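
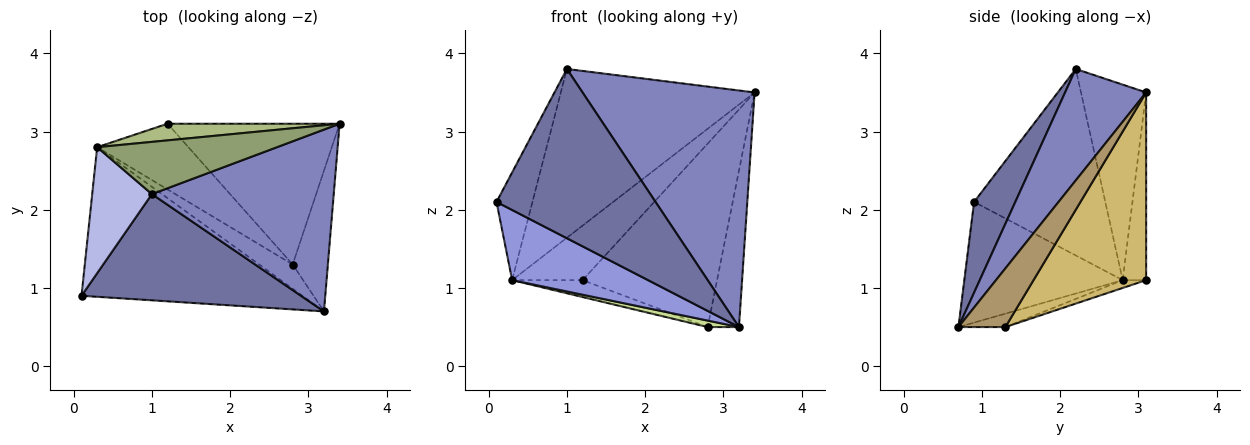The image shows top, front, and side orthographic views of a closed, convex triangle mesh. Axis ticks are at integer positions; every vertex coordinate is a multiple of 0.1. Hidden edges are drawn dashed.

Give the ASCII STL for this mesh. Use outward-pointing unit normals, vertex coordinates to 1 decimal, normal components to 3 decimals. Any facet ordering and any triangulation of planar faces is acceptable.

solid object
 facet normal 0.215 -0.827 0.519
  outer loop
   vertex 1.0 2.2 3.8
   vertex 0.1 0.9 2.1
   vertex 3.2 0.7 0.5
  endloop
 endfacet
 facet normal 0.350 -0.743 0.571
  outer loop
   vertex 1.0 2.2 3.8
   vertex 3.2 0.7 0.5
   vertex 3.4 3.1 3.5
  endloop
 endfacet
 facet normal -0.443 -0.380 -0.812
  outer loop
   vertex 0.3 2.8 1.1
   vertex 3.2 0.7 0.5
   vertex 0.1 0.9 2.1
  endloop
 endfacet
 facet normal -0.922 0.252 0.295
  outer loop
   vertex 0.3 2.8 1.1
   vertex 0.1 0.9 2.1
   vertex 1.0 2.2 3.8
  endloop
 endfacet
 facet normal -0.306 0.910 0.281
  outer loop
   vertex 0.3 2.8 1.1
   vertex 1.0 2.2 3.8
   vertex 3.4 3.1 3.5
  endloop
 endfacet
 facet normal -0.304 0.911 0.278
  outer loop
   vertex 1.2 3.1 1.1
   vertex 0.3 2.8 1.1
   vertex 3.4 3.1 3.5
  endloop
 endfacet
 facet normal -0.361 -0.240 -0.901
  outer loop
   vertex 2.8 1.3 0.5
   vertex 3.2 0.7 0.5
   vertex 0.3 2.8 1.1
  endloop
 endfacet
 facet normal -0.083 0.248 -0.965
  outer loop
   vertex 2.8 1.3 0.5
   vertex 0.3 2.8 1.1
   vertex 1.2 3.1 1.1
  endloop
 endfacet
 facet normal 0.744 0.496 -0.447
  outer loop
   vertex 2.8 1.3 0.5
   vertex 3.4 3.1 3.5
   vertex 3.2 0.7 0.5
  endloop
 endfacet
 facet normal 0.553 0.661 -0.507
  outer loop
   vertex 2.8 1.3 0.5
   vertex 1.2 3.1 1.1
   vertex 3.4 3.1 3.5
  endloop
 endfacet
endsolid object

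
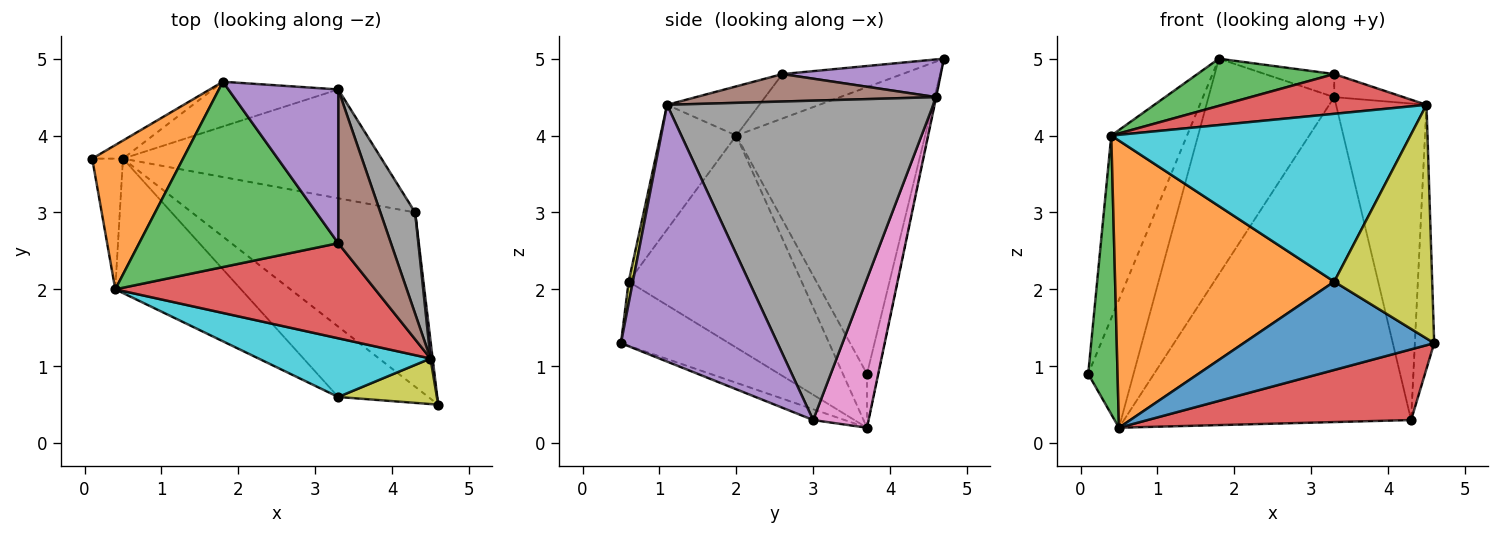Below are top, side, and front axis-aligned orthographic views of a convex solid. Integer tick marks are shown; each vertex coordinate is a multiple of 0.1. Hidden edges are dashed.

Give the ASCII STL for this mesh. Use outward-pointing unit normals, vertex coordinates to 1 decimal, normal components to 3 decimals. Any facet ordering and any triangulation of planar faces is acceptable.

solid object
 facet normal -0.238 0.962 -0.136
  outer loop
   vertex 0.5 3.7 0.2
   vertex 0.1 3.7 0.9
   vertex 1.8 4.7 5.0
  endloop
 endfacet
 facet normal -0.890 0.357 0.282
  outer loop
   vertex 0.4 2.0 4.0
   vertex 1.8 4.7 5.0
   vertex 0.1 3.7 0.9
  endloop
 endfacet
 facet normal -0.596 -0.727 -0.341
  outer loop
   vertex 0.4 2.0 4.0
   vertex 0.1 3.7 0.9
   vertex 0.5 3.7 0.2
  endloop
 endfacet
 facet normal -0.045 -0.376 -0.926
  outer loop
   vertex 4.3 3.0 0.3
   vertex 4.6 0.5 1.3
   vertex 0.5 3.7 0.2
  endloop
 endfacet
 facet normal 0.992 0.122 0.008
  outer loop
   vertex 4.5 1.1 4.4
   vertex 4.6 0.5 1.3
   vertex 4.3 3.0 0.3
  endloop
 endfacet
 facet normal -0.002 0.979 -0.203
  outer loop
   vertex 3.3 4.6 4.5
   vertex 0.5 3.7 0.2
   vertex 1.8 4.7 5.0
  endloop
 endfacet
 facet normal 0.180 0.933 -0.312
  outer loop
   vertex 3.3 4.6 4.5
   vertex 4.3 3.0 0.3
   vertex 0.5 3.7 0.2
  endloop
 endfacet
 facet normal 0.942 0.320 0.102
  outer loop
   vertex 3.3 4.6 4.5
   vertex 4.5 1.1 4.4
   vertex 4.3 3.0 0.3
  endloop
 endfacet
 facet normal 0.042 -0.981 0.191
  outer loop
   vertex 3.3 0.6 2.1
   vertex 4.6 0.5 1.3
   vertex 4.5 1.1 4.4
  endloop
 endfacet
 facet normal -0.233 -0.918 0.321
  outer loop
   vertex 3.3 0.6 2.1
   vertex 4.5 1.1 4.4
   vertex 0.4 2.0 4.0
  endloop
 endfacet
 facet normal -0.405 -0.715 -0.569
  outer loop
   vertex 3.3 0.6 2.1
   vertex 0.5 3.7 0.2
   vertex 4.6 0.5 1.3
  endloop
 endfacet
 facet normal -0.582 -0.737 -0.345
  outer loop
   vertex 3.3 0.6 2.1
   vertex 0.4 2.0 4.0
   vertex 0.5 3.7 0.2
  endloop
 endfacet
 facet normal -0.211 -0.241 0.947
  outer loop
   vertex 3.3 2.6 4.8
   vertex 1.8 4.7 5.0
   vertex 0.4 2.0 4.0
  endloop
 endfacet
 facet normal -0.172 -0.380 0.909
  outer loop
   vertex 3.3 2.6 4.8
   vertex 0.4 2.0 4.0
   vertex 4.5 1.1 4.4
  endloop
 endfacet
 facet normal 0.322 0.140 0.936
  outer loop
   vertex 3.3 2.6 4.8
   vertex 3.3 4.6 4.5
   vertex 1.8 4.7 5.0
  endloop
 endfacet
 facet normal 0.458 0.132 0.879
  outer loop
   vertex 3.3 2.6 4.8
   vertex 4.5 1.1 4.4
   vertex 3.3 4.6 4.5
  endloop
 endfacet
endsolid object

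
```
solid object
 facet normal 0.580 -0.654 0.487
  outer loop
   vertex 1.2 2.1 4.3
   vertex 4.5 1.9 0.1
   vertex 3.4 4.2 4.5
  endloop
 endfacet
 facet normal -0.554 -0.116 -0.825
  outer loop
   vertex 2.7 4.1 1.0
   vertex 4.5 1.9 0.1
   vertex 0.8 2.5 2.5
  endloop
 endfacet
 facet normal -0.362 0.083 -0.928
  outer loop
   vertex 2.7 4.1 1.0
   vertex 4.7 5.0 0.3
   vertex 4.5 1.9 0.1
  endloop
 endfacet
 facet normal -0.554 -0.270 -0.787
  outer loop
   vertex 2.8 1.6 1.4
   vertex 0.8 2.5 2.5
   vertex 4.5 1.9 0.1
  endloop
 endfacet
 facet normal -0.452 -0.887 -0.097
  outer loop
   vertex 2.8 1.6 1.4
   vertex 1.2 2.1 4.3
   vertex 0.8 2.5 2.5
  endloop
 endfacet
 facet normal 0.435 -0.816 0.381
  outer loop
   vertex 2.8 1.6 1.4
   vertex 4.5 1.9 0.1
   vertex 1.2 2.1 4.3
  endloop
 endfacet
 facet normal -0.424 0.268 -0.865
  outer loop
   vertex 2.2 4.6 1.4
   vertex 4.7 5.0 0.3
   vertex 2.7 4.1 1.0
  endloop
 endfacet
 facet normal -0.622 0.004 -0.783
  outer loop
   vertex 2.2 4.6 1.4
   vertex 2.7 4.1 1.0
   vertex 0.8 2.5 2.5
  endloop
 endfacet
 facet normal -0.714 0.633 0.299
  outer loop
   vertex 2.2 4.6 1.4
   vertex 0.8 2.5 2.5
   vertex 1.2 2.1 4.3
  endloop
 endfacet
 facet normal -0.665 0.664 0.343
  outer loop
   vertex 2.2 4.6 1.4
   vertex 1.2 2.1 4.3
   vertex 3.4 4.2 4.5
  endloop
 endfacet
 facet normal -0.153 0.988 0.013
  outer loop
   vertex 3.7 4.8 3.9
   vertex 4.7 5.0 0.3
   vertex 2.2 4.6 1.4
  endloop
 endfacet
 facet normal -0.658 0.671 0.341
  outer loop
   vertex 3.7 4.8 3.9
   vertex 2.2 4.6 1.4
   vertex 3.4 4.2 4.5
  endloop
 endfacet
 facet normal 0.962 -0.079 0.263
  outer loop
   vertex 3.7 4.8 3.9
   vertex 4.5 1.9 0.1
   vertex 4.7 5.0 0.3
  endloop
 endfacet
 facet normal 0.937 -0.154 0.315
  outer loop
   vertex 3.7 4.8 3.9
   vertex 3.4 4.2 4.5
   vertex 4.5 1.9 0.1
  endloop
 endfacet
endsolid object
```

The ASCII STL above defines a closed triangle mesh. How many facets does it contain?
14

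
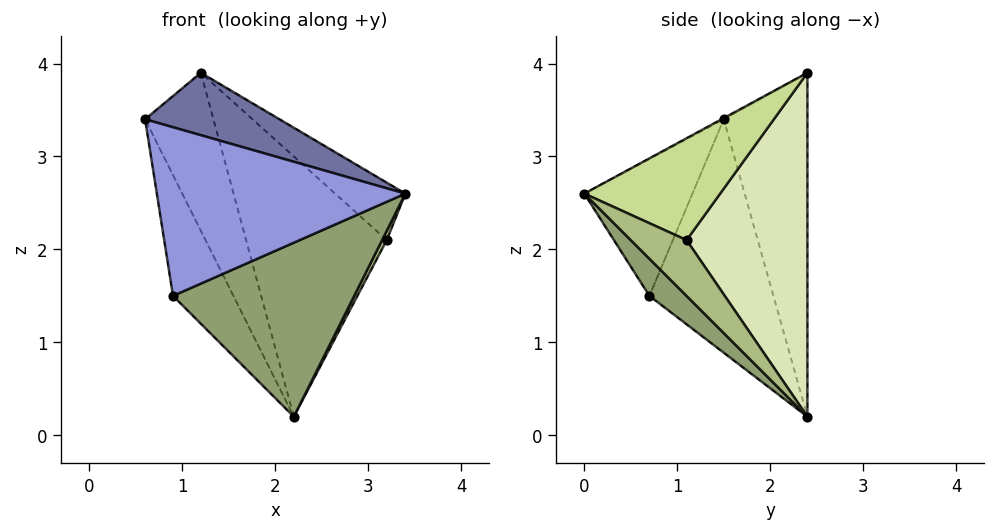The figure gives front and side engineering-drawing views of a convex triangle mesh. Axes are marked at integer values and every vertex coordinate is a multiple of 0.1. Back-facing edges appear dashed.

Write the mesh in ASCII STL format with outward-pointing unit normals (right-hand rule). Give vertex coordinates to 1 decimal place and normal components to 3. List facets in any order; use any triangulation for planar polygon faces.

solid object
 facet normal -0.008 -0.482 0.876
  outer loop
   vertex 1.2 2.4 3.9
   vertex 0.6 1.5 3.4
   vertex 3.4 0.0 2.6
  endloop
 endfacet
 facet normal -0.758 0.619 -0.205
  outer loop
   vertex 1.2 2.4 3.9
   vertex 2.2 2.4 0.2
   vertex 0.6 1.5 3.4
  endloop
 endfacet
 facet normal -0.380 -0.873 0.307
  outer loop
   vertex 0.9 0.7 1.5
   vertex 3.4 0.0 2.6
   vertex 0.6 1.5 3.4
  endloop
 endfacet
 facet normal -0.855 0.416 -0.310
  outer loop
   vertex 0.9 0.7 1.5
   vertex 0.6 1.5 3.4
   vertex 2.2 2.4 0.2
  endloop
 endfacet
 facet normal 0.137 -0.666 -0.734
  outer loop
   vertex 0.9 0.7 1.5
   vertex 2.2 2.4 0.2
   vertex 3.4 0.0 2.6
  endloop
 endfacet
 facet normal 0.862 -0.072 -0.503
  outer loop
   vertex 3.2 1.1 2.1
   vertex 3.4 0.0 2.6
   vertex 2.2 2.4 0.2
  endloop
 endfacet
 facet normal 0.743 0.384 0.548
  outer loop
   vertex 3.2 1.1 2.1
   vertex 1.2 2.4 3.9
   vertex 3.4 0.0 2.6
  endloop
 endfacet
 facet normal 0.642 0.747 0.173
  outer loop
   vertex 3.2 1.1 2.1
   vertex 2.2 2.4 0.2
   vertex 1.2 2.4 3.9
  endloop
 endfacet
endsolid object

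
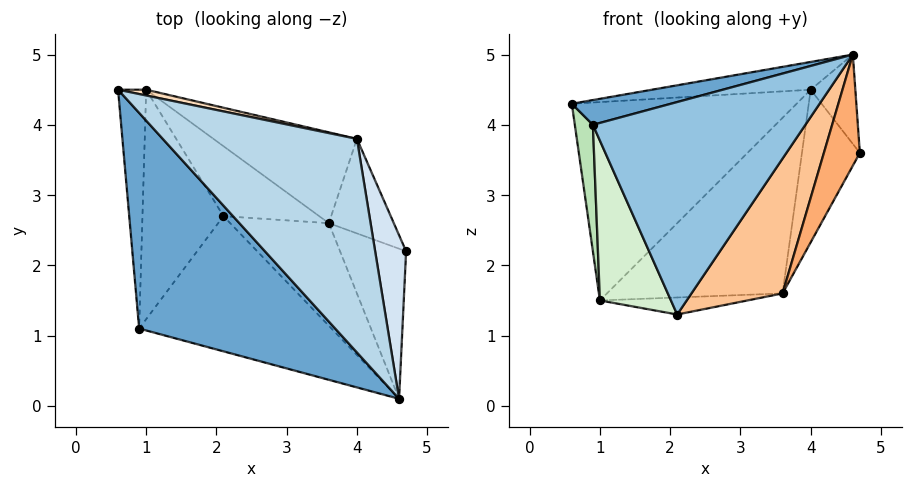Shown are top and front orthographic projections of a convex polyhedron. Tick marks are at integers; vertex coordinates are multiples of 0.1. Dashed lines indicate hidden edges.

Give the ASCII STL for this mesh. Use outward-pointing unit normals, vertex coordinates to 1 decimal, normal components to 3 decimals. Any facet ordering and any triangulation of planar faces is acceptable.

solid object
 facet normal -0.287 -0.109 0.952
  outer loop
   vertex 0.9 1.1 4.0
   vertex 4.6 0.1 5.0
   vertex 0.6 4.5 4.3
  endloop
 endfacet
 facet normal -0.083 -0.841 -0.535
  outer loop
   vertex 0.9 1.1 4.0
   vertex 2.1 2.7 1.3
   vertex 4.6 0.1 5.0
  endloop
 endfacet
 facet normal -0.032 0.129 0.991
  outer loop
   vertex 4.0 3.8 4.5
   vertex 0.6 4.5 4.3
   vertex 4.6 0.1 5.0
  endloop
 endfacet
 facet normal 0.912 0.197 0.360
  outer loop
   vertex 4.0 3.8 4.5
   vertex 4.6 0.1 5.0
   vertex 4.7 2.2 3.6
  endloop
 endfacet
 facet normal 0.785 0.527 -0.326
  outer loop
   vertex 3.6 2.6 1.6
   vertex 4.0 3.8 4.5
   vertex 4.7 2.2 3.6
  endloop
 endfacet
 facet normal 0.780 -0.373 -0.503
  outer loop
   vertex 3.6 2.6 1.6
   vertex 4.7 2.2 3.6
   vertex 4.6 0.1 5.0
  endloop
 endfacet
 facet normal 0.068 -0.794 -0.604
  outer loop
   vertex 3.6 2.6 1.6
   vertex 4.6 0.1 5.0
   vertex 2.1 2.7 1.3
  endloop
 endfacet
 facet normal 0.200 0.979 0.029
  outer loop
   vertex 1.0 4.5 1.5
   vertex 0.6 4.5 4.3
   vertex 4.0 3.8 4.5
  endloop
 endfacet
 facet normal 0.555 0.739 -0.382
  outer loop
   vertex 1.0 4.5 1.5
   vertex 4.0 3.8 4.5
   vertex 3.6 2.6 1.6
  endloop
 endfacet
 facet normal 0.206 0.231 -0.951
  outer loop
   vertex 1.0 4.5 1.5
   vertex 3.6 2.6 1.6
   vertex 2.1 2.7 1.3
  endloop
 endfacet
 facet normal -0.987 -0.075 -0.141
  outer loop
   vertex 1.0 4.5 1.5
   vertex 0.9 1.1 4.0
   vertex 0.6 4.5 4.3
  endloop
 endfacet
 facet normal -0.735 -0.387 -0.556
  outer loop
   vertex 1.0 4.5 1.5
   vertex 2.1 2.7 1.3
   vertex 0.9 1.1 4.0
  endloop
 endfacet
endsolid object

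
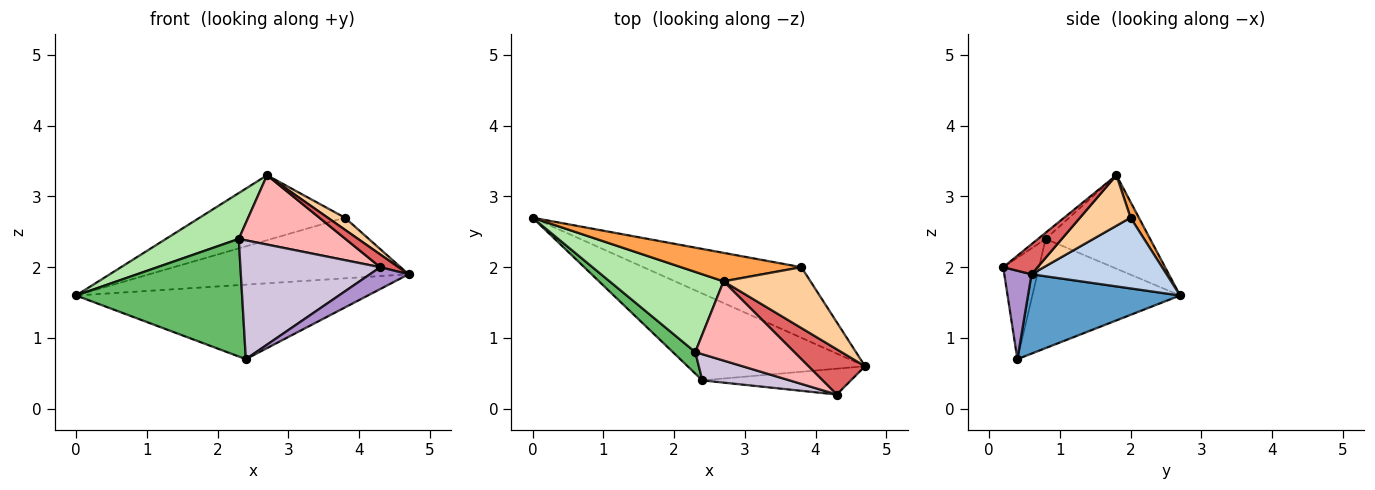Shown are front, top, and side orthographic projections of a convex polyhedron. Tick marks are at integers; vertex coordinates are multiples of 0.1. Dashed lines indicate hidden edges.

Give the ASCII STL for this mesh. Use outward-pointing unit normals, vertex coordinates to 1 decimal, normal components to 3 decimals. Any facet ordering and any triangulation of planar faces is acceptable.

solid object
 facet normal 0.321 0.617 -0.719
  outer loop
   vertex 2.4 0.4 0.7
   vertex 0.0 2.7 1.6
   vertex 4.7 0.6 1.9
  endloop
 endfacet
 facet normal 0.322 0.617 -0.718
  outer loop
   vertex 3.8 2.0 2.7
   vertex 4.7 0.6 1.9
   vertex 0.0 2.7 1.6
  endloop
 endfacet
 facet normal 0.052 0.915 0.401
  outer loop
   vertex 3.8 2.0 2.7
   vertex 0.0 2.7 1.6
   vertex 2.7 1.8 3.3
  endloop
 endfacet
 facet normal 0.495 -0.168 0.852
  outer loop
   vertex 3.8 2.0 2.7
   vertex 2.7 1.8 3.3
   vertex 4.7 0.6 1.9
  endloop
 endfacet
 facet normal -0.659 -0.740 0.135
  outer loop
   vertex 2.3 0.8 2.4
   vertex 0.0 2.7 1.6
   vertex 2.4 0.4 0.7
  endloop
 endfacet
 facet normal -0.580 -0.404 0.707
  outer loop
   vertex 2.3 0.8 2.4
   vertex 2.7 1.8 3.3
   vertex 0.0 2.7 1.6
  endloop
 endfacet
 facet normal 0.455 -0.241 0.857
  outer loop
   vertex 4.3 0.2 2.0
   vertex 4.7 0.6 1.9
   vertex 2.7 1.8 3.3
  endloop
 endfacet
 facet normal -0.047 -0.658 0.752
  outer loop
   vertex 4.3 0.2 2.0
   vertex 2.7 1.8 3.3
   vertex 2.3 0.8 2.4
  endloop
 endfacet
 facet normal 0.414 -0.588 -0.695
  outer loop
   vertex 4.3 0.2 2.0
   vertex 2.4 0.4 0.7
   vertex 4.7 0.6 1.9
  endloop
 endfacet
 facet normal -0.243 -0.947 0.209
  outer loop
   vertex 4.3 0.2 2.0
   vertex 2.3 0.8 2.4
   vertex 2.4 0.4 0.7
  endloop
 endfacet
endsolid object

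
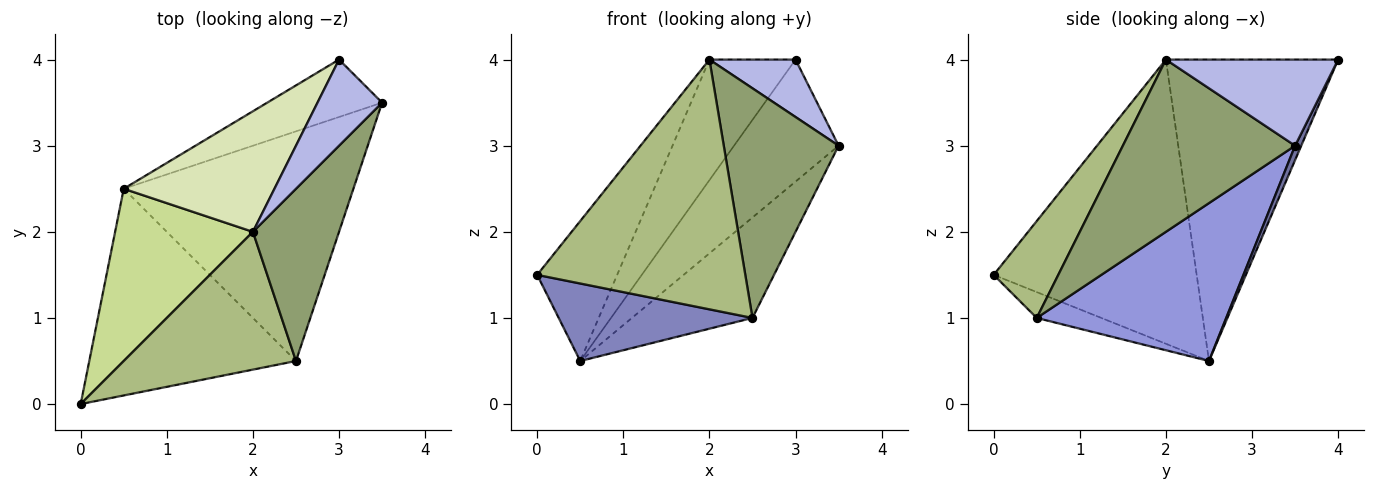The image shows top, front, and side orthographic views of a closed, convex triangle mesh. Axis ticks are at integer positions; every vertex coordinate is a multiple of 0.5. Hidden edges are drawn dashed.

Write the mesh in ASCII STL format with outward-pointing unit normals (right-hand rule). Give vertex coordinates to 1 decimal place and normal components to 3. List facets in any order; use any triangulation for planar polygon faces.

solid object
 facet normal 0.053 0.904 -0.425
  outer loop
   vertex 3.0 4.0 4.0
   vertex 3.5 3.5 3.0
   vertex 0.5 2.5 0.5
  endloop
 endfacet
 facet normal -0.116 -0.349 -0.930
  outer loop
   vertex 2.5 0.5 1.0
   vertex 0.0 0.0 1.5
   vertex 0.5 2.5 0.5
  endloop
 endfacet
 facet normal 0.533 0.339 -0.775
  outer loop
   vertex 2.5 0.5 1.0
   vertex 0.5 2.5 0.5
   vertex 3.5 3.5 3.0
  endloop
 endfacet
 facet normal 0.743 -0.371 0.557
  outer loop
   vertex 2.0 2.0 4.0
   vertex 3.5 3.5 3.0
   vertex 3.0 4.0 4.0
  endloop
 endfacet
 facet normal 0.768 -0.512 0.384
  outer loop
   vertex 2.0 2.0 4.0
   vertex 2.5 0.5 1.0
   vertex 3.5 3.5 3.0
  endloop
 endfacet
 facet normal 0.262 -0.845 0.466
  outer loop
   vertex 2.0 2.0 4.0
   vertex 0.0 0.0 1.5
   vertex 2.5 0.5 1.0
  endloop
 endfacet
 facet normal -0.848 0.334 0.411
  outer loop
   vertex 2.0 2.0 4.0
   vertex 0.5 2.5 0.5
   vertex 0.0 0.0 1.5
  endloop
 endfacet
 facet normal -0.816 0.408 0.408
  outer loop
   vertex 2.0 2.0 4.0
   vertex 3.0 4.0 4.0
   vertex 0.5 2.5 0.5
  endloop
 endfacet
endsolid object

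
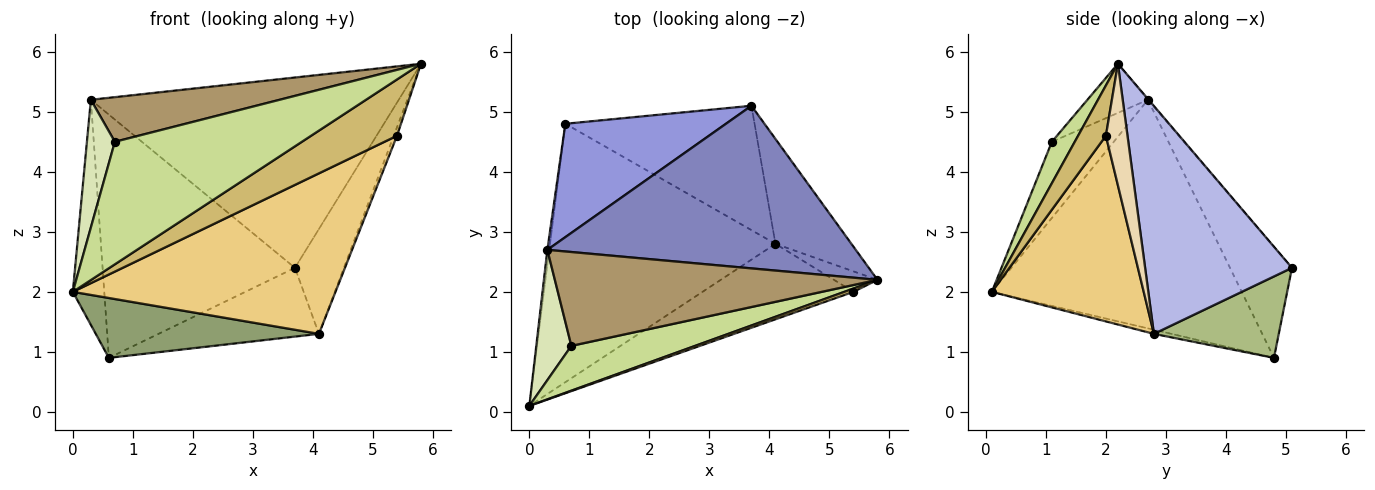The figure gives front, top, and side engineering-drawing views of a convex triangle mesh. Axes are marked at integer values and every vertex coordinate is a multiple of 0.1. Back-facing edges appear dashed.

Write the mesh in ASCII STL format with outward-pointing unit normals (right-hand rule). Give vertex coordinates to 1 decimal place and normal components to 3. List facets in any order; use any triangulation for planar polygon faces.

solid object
 facet normal -0.992 0.125 -0.008
  outer loop
   vertex 0.3 2.7 5.2
   vertex 0.6 4.8 0.9
   vertex 0.0 0.1 2.0
  endloop
 endfacet
 facet normal -0.002 0.760 0.650
  outer loop
   vertex 0.3 2.7 5.2
   vertex 5.8 2.2 5.8
   vertex 3.7 5.1 2.4
  endloop
 endfacet
 facet normal -0.280 0.870 0.405
  outer loop
   vertex 0.3 2.7 5.2
   vertex 3.7 5.1 2.4
   vertex 0.6 4.8 0.9
  endloop
 endfacet
 facet normal 0.905 0.302 -0.302
  outer loop
   vertex 4.1 2.8 1.3
   vertex 3.7 5.1 2.4
   vertex 5.8 2.2 5.8
  endloop
 endfacet
 facet normal -0.018 -0.226 -0.974
  outer loop
   vertex 4.1 2.8 1.3
   vertex 0.0 0.1 2.0
   vertex 0.6 4.8 0.9
  endloop
 endfacet
 facet normal 0.352 0.453 -0.819
  outer loop
   vertex 4.1 2.8 1.3
   vertex 0.6 4.8 0.9
   vertex 3.7 5.1 2.4
  endloop
 endfacet
 facet normal 0.114 -0.933 0.341
  outer loop
   vertex 0.7 1.1 4.5
   vertex 0.0 0.1 2.0
   vertex 5.8 2.2 5.8
  endloop
 endfacet
 facet normal -0.840 -0.379 0.387
  outer loop
   vertex 0.7 1.1 4.5
   vertex 0.3 2.7 5.2
   vertex 0.0 0.1 2.0
  endloop
 endfacet
 facet normal -0.136 -0.425 0.895
  outer loop
   vertex 0.7 1.1 4.5
   vertex 5.8 2.2 5.8
   vertex 0.3 2.7 5.2
  endloop
 endfacet
 facet normal 0.307 -0.950 0.056
  outer loop
   vertex 5.4 2.0 4.6
   vertex 5.8 2.2 5.8
   vertex 0.0 0.1 2.0
  endloop
 endfacet
 facet normal 0.464 -0.802 -0.377
  outer loop
   vertex 5.4 2.0 4.6
   vertex 0.0 0.1 2.0
   vertex 4.1 2.8 1.3
  endloop
 endfacet
 facet normal 0.932 0.138 -0.334
  outer loop
   vertex 5.4 2.0 4.6
   vertex 4.1 2.8 1.3
   vertex 5.8 2.2 5.8
  endloop
 endfacet
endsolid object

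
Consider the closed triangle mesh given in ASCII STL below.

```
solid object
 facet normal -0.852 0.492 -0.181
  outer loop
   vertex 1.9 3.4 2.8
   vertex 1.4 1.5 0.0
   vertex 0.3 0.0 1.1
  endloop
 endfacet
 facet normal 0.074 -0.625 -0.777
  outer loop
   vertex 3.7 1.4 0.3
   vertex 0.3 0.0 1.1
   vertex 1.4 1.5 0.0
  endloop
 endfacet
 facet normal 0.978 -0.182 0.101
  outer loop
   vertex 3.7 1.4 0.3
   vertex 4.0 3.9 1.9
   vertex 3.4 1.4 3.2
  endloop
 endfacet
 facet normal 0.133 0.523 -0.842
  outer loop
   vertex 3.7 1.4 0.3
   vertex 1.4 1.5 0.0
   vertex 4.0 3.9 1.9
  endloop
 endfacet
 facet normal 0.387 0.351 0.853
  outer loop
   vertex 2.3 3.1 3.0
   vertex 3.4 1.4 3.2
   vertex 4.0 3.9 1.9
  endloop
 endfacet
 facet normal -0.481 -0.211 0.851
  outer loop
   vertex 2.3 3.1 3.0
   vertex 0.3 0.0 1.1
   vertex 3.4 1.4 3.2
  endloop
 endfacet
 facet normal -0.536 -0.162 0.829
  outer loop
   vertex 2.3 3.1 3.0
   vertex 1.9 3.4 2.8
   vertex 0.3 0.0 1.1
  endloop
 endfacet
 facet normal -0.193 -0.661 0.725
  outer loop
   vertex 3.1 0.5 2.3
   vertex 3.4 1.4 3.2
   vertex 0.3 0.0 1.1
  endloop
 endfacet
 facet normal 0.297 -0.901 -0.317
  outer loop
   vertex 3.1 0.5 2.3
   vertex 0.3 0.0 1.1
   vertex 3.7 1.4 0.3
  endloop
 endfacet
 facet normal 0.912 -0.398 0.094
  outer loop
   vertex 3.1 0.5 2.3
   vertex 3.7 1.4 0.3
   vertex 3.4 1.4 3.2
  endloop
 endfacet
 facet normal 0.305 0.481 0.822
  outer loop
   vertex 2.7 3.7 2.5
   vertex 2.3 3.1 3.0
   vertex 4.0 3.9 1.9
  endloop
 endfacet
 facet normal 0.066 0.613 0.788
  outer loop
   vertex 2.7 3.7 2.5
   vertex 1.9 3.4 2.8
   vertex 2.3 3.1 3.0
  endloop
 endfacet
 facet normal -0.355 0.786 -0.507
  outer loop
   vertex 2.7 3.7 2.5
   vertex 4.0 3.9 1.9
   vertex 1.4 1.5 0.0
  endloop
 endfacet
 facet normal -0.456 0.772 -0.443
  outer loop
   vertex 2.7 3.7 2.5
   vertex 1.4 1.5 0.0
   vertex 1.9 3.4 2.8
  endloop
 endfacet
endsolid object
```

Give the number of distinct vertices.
9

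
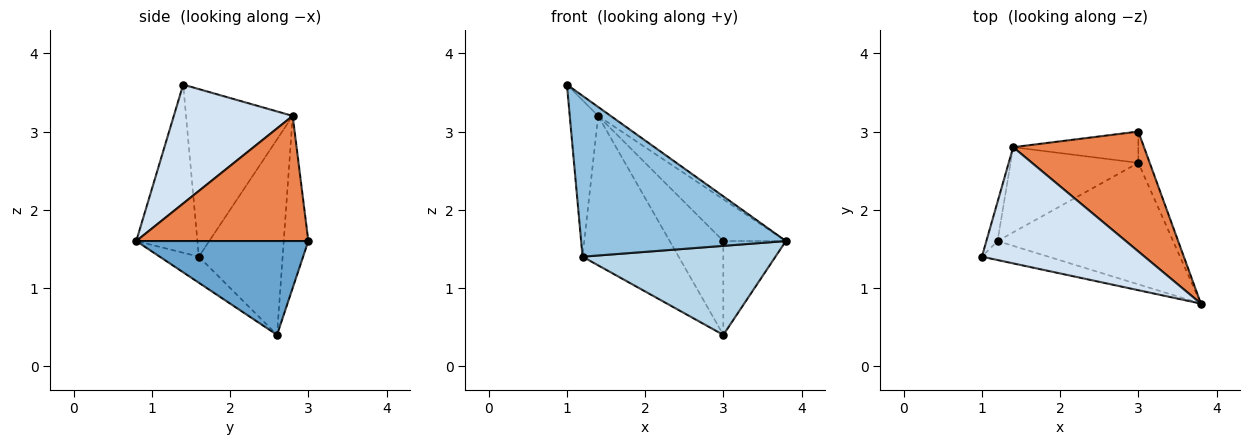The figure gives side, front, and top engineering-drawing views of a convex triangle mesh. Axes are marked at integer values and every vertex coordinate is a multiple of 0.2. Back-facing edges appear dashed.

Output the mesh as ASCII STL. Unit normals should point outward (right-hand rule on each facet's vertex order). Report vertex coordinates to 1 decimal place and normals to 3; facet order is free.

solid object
 facet normal 0.934 0.340 -0.113
  outer loop
   vertex 3.0 2.6 0.4
   vertex 3.0 3.0 1.6
   vertex 3.8 0.8 1.6
  endloop
 endfacet
 facet normal -0.284 -0.952 -0.112
  outer loop
   vertex 1.2 1.6 1.4
   vertex 3.8 0.8 1.6
   vertex 1.0 1.4 3.6
  endloop
 endfacet
 facet normal -0.119 -0.587 -0.801
  outer loop
   vertex 1.2 1.6 1.4
   vertex 3.0 2.6 0.4
   vertex 3.8 0.8 1.6
  endloop
 endfacet
 facet normal 0.589 0.062 0.806
  outer loop
   vertex 1.4 2.8 3.2
   vertex 1.0 1.4 3.6
   vertex 3.8 0.8 1.6
  endloop
 endfacet
 facet normal 0.670 0.244 0.701
  outer loop
   vertex 1.4 2.8 3.2
   vertex 3.8 0.8 1.6
   vertex 3.0 3.0 1.6
  endloop
 endfacet
 facet normal -0.964 0.257 -0.064
  outer loop
   vertex 1.4 2.8 3.2
   vertex 1.2 1.6 1.4
   vertex 1.0 1.4 3.6
  endloop
 endfacet
 facet normal -0.399 0.870 -0.290
  outer loop
   vertex 1.4 2.8 3.2
   vertex 3.0 3.0 1.6
   vertex 3.0 2.6 0.4
  endloop
 endfacet
 facet normal -0.604 0.693 -0.395
  outer loop
   vertex 1.4 2.8 3.2
   vertex 3.0 2.6 0.4
   vertex 1.2 1.6 1.4
  endloop
 endfacet
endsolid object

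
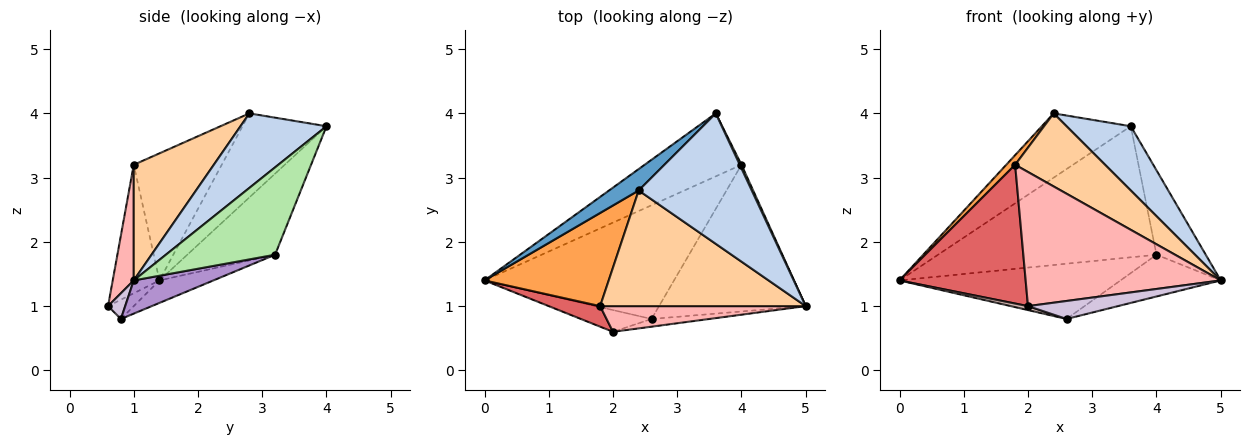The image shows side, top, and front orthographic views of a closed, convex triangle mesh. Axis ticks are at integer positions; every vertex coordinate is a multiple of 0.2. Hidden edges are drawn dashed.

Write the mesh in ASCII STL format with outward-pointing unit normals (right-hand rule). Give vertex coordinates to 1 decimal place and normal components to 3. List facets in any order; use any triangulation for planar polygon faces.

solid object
 facet normal -0.667 0.707 0.236
  outer loop
   vertex 2.4 2.8 4.0
   vertex 3.6 4.0 3.8
   vertex 0.0 1.4 1.4
  endloop
 endfacet
 facet normal 0.509 -0.380 0.772
  outer loop
   vertex 2.4 2.8 4.0
   vertex 5.0 1.0 1.4
   vertex 3.6 4.0 3.8
  endloop
 endfacet
 facet normal -0.713 -0.072 0.697
  outer loop
   vertex 1.8 1.0 3.2
   vertex 2.4 2.8 4.0
   vertex 0.0 1.4 1.4
  endloop
 endfacet
 facet normal 0.429 -0.482 0.763
  outer loop
   vertex 1.8 1.0 3.2
   vertex 5.0 1.0 1.4
   vertex 2.4 2.8 4.0
  endloop
 endfacet
 facet normal -0.341 0.847 -0.407
  outer loop
   vertex 4.0 3.2 1.8
   vertex 0.0 1.4 1.4
   vertex 3.6 4.0 3.8
  endloop
 endfacet
 facet normal 0.911 0.411 0.018
  outer loop
   vertex 4.0 3.2 1.8
   vertex 3.6 4.0 3.8
   vertex 5.0 1.0 1.4
  endloop
 endfacet
 facet normal -0.344 -0.929 0.138
  outer loop
   vertex 2.0 0.6 1.0
   vertex 1.8 1.0 3.2
   vertex 0.0 1.4 1.4
  endloop
 endfacet
 facet normal 0.105 -0.977 0.187
  outer loop
   vertex 2.0 0.6 1.0
   vertex 5.0 1.0 1.4
   vertex 1.8 1.0 3.2
  endloop
 endfacet
 facet normal 0.213 0.268 -0.940
  outer loop
   vertex 2.6 0.8 0.8
   vertex 4.0 3.2 1.8
   vertex 5.0 1.0 1.4
  endloop
 endfacet
 facet normal 0.172 -0.905 -0.388
  outer loop
   vertex 2.6 0.8 0.8
   vertex 5.0 1.0 1.4
   vertex 2.0 0.6 1.0
  endloop
 endfacet
 facet normal -0.106 0.435 -0.894
  outer loop
   vertex 2.6 0.8 0.8
   vertex 0.0 1.4 1.4
   vertex 4.0 3.2 1.8
  endloop
 endfacet
 facet normal -0.259 -0.173 -0.950
  outer loop
   vertex 2.6 0.8 0.8
   vertex 2.0 0.6 1.0
   vertex 0.0 1.4 1.4
  endloop
 endfacet
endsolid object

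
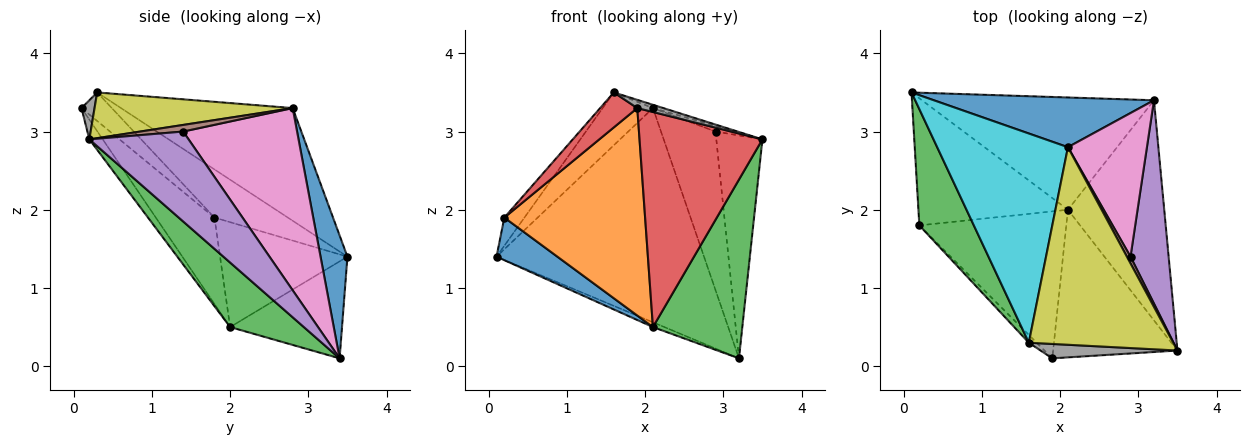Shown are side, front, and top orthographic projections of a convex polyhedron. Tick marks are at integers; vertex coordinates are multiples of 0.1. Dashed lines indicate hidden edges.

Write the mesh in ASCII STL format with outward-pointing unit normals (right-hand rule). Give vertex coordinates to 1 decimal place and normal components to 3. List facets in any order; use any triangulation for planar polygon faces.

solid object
 facet normal 0.125 0.966 0.224
  outer loop
   vertex 2.1 2.8 3.3
   vertex 3.2 3.4 0.1
   vertex 0.1 3.5 1.4
  endloop
 endfacet
 facet normal -0.385 0.039 -0.922
  outer loop
   vertex 2.1 2.0 0.5
   vertex 0.1 3.5 1.4
   vertex 3.2 3.4 0.1
  endloop
 endfacet
 facet normal 0.461 -0.559 -0.689
  outer loop
   vertex 2.1 2.0 0.5
   vertex 3.2 3.4 0.1
   vertex 3.5 0.2 2.9
  endloop
 endfacet
 facet normal -0.090 -0.821 -0.564
  outer loop
   vertex 2.1 2.0 0.5
   vertex 3.5 0.2 2.9
   vertex 1.9 0.1 3.3
  endloop
 endfacet
 facet normal 0.846 0.393 0.359
  outer loop
   vertex 2.9 1.4 3.0
   vertex 3.5 0.2 2.9
   vertex 3.2 3.4 0.1
  endloop
 endfacet
 facet normal 0.815 0.371 0.445
  outer loop
   vertex 2.9 1.4 3.0
   vertex 2.1 2.8 3.3
   vertex 3.5 0.2 2.9
  endloop
 endfacet
 facet normal 0.840 0.402 0.364
  outer loop
   vertex 2.9 1.4 3.0
   vertex 3.2 3.4 0.1
   vertex 2.1 2.8 3.3
  endloop
 endfacet
 facet normal 0.241 -0.482 0.843
  outer loop
   vertex 1.6 0.3 3.5
   vertex 1.9 0.1 3.3
   vertex 3.5 0.2 2.9
  endloop
 endfacet
 facet normal 0.302 0.016 0.953
  outer loop
   vertex 1.6 0.3 3.5
   vertex 3.5 0.2 2.9
   vertex 2.1 2.8 3.3
  endloop
 endfacet
 facet normal -0.641 0.188 0.744
  outer loop
   vertex 1.6 0.3 3.5
   vertex 2.1 2.8 3.3
   vertex 0.1 3.5 1.4
  endloop
 endfacet
 facet normal -0.554 -0.265 -0.789
  outer loop
   vertex 0.2 1.8 1.9
   vertex 0.1 3.5 1.4
   vertex 2.1 2.0 0.5
  endloop
 endfacet
 facet normal -0.322 -0.773 -0.547
  outer loop
   vertex 0.2 1.8 1.9
   vertex 2.1 2.0 0.5
   vertex 1.9 0.1 3.3
  endloop
 endfacet
 facet normal -0.651 0.179 0.737
  outer loop
   vertex 0.2 1.8 1.9
   vertex 1.6 0.3 3.5
   vertex 0.1 3.5 1.4
  endloop
 endfacet
 facet normal -0.623 -0.763 -0.171
  outer loop
   vertex 0.2 1.8 1.9
   vertex 1.9 0.1 3.3
   vertex 1.6 0.3 3.5
  endloop
 endfacet
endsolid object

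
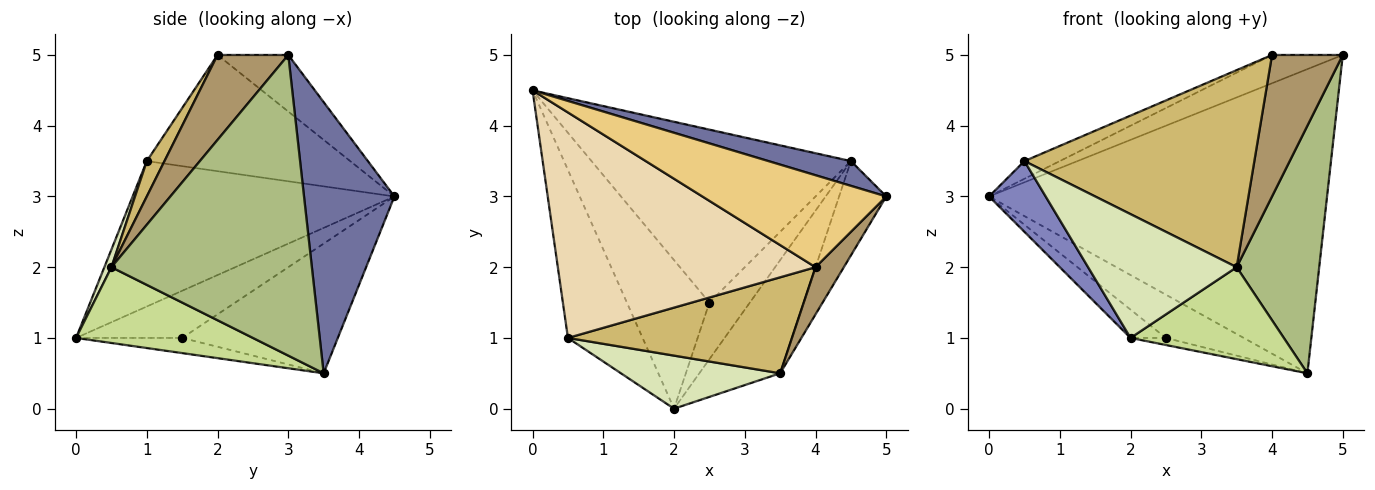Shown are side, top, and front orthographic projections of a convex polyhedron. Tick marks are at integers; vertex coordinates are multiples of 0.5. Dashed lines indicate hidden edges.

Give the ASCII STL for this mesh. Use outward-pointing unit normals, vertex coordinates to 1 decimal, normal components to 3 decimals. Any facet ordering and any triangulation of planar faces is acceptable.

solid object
 facet normal 0.258 0.963 0.078
  outer loop
   vertex 4.5 3.5 0.5
   vertex 0.0 4.5 3.0
   vertex 5.0 3.0 5.0
  endloop
 endfacet
 facet normal -0.874 -0.189 -0.449
  outer loop
   vertex 0.5 1.0 3.5
   vertex 0.0 4.5 3.0
   vertex 2.0 0.0 1.0
  endloop
 endfacet
 facet normal -0.489 0.163 -0.857
  outer loop
   vertex 2.5 1.5 1.0
   vertex 2.0 0.0 1.0
   vertex 0.0 4.5 3.0
  endloop
 endfacet
 facet normal -0.436 0.218 -0.873
  outer loop
   vertex 2.5 1.5 1.0
   vertex 0.0 4.5 3.0
   vertex 4.5 3.5 0.5
  endloop
 endfacet
 facet normal -0.349 0.116 -0.930
  outer loop
   vertex 2.5 1.5 1.0
   vertex 4.5 3.5 0.5
   vertex 2.0 0.0 1.0
  endloop
 endfacet
 facet normal 0.915 -0.377 -0.144
  outer loop
   vertex 3.5 0.5 2.0
   vertex 4.5 3.5 0.5
   vertex 5.0 3.0 5.0
  endloop
 endfacet
 facet normal 0.588 -0.510 -0.628
  outer loop
   vertex 3.5 0.5 2.0
   vertex 2.0 0.0 1.0
   vertex 4.5 3.5 0.5
  endloop
 endfacet
 facet normal 0.044 -0.918 0.394
  outer loop
   vertex 3.5 0.5 2.0
   vertex 0.5 1.0 3.5
   vertex 2.0 0.0 1.0
  endloop
 endfacet
 facet normal 0.688 -0.688 0.229
  outer loop
   vertex 4.0 2.0 5.0
   vertex 3.5 0.5 2.0
   vertex 5.0 3.0 5.0
  endloop
 endfacet
 facet normal 0.069 -0.897 0.437
  outer loop
   vertex 4.0 2.0 5.0
   vertex 0.5 1.0 3.5
   vertex 3.5 0.5 2.0
  endloop
 endfacet
 facet normal -0.282 0.282 0.917
  outer loop
   vertex 4.0 2.0 5.0
   vertex 5.0 3.0 5.0
   vertex 0.0 4.5 3.0
  endloop
 endfacet
 facet normal -0.410 0.071 0.909
  outer loop
   vertex 4.0 2.0 5.0
   vertex 0.0 4.5 3.0
   vertex 0.5 1.0 3.5
  endloop
 endfacet
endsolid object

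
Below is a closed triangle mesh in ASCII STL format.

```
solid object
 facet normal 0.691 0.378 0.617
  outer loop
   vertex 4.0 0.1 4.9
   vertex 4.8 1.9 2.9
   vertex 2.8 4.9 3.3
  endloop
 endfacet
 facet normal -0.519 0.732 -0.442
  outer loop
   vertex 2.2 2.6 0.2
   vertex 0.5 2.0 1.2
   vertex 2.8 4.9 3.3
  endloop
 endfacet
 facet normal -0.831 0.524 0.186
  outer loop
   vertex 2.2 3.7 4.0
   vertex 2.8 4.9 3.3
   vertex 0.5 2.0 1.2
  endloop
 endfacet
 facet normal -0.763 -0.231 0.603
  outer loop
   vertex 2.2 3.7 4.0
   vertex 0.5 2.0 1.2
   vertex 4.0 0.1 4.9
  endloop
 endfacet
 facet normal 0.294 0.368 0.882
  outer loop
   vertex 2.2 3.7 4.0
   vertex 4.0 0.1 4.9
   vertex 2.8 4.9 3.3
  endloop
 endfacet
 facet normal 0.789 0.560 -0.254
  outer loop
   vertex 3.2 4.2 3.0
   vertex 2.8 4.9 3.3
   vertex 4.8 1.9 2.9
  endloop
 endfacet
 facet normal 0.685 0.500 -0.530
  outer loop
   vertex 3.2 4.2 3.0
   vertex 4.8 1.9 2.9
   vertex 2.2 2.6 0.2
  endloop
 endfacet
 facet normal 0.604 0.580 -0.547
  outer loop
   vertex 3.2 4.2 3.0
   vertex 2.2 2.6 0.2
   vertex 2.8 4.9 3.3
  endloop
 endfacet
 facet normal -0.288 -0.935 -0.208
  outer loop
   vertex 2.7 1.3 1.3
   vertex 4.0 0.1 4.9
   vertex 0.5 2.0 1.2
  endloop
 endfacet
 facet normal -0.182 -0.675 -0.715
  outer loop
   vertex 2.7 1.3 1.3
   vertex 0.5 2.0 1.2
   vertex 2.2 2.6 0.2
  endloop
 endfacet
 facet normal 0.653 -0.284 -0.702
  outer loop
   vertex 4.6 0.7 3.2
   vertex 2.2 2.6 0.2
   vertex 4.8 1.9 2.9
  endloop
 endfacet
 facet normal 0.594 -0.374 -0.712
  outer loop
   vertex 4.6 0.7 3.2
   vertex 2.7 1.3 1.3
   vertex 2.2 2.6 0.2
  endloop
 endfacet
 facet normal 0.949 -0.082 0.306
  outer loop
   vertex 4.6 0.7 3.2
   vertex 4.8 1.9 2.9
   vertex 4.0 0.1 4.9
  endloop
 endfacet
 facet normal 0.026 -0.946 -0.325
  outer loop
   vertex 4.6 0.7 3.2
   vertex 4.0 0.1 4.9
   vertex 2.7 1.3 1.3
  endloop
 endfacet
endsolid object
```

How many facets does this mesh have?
14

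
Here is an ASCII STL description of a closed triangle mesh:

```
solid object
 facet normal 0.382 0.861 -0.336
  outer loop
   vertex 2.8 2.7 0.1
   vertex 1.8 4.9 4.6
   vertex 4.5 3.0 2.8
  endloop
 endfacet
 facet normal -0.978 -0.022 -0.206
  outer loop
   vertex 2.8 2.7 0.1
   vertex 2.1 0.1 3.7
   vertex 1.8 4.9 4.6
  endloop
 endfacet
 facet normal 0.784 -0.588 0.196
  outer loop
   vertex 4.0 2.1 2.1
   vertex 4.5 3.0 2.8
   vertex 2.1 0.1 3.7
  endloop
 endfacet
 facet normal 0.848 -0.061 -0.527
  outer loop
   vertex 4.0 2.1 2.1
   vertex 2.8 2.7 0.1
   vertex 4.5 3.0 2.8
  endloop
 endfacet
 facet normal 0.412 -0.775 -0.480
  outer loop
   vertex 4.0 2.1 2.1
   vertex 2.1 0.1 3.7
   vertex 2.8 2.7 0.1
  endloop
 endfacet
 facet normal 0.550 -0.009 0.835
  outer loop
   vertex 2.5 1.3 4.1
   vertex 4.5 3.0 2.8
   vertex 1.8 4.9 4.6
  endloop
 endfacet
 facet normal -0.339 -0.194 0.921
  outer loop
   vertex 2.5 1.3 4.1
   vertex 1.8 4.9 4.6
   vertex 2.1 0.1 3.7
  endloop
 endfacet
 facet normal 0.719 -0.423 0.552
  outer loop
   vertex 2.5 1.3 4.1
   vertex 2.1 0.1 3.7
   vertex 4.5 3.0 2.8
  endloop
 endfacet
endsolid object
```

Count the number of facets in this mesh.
8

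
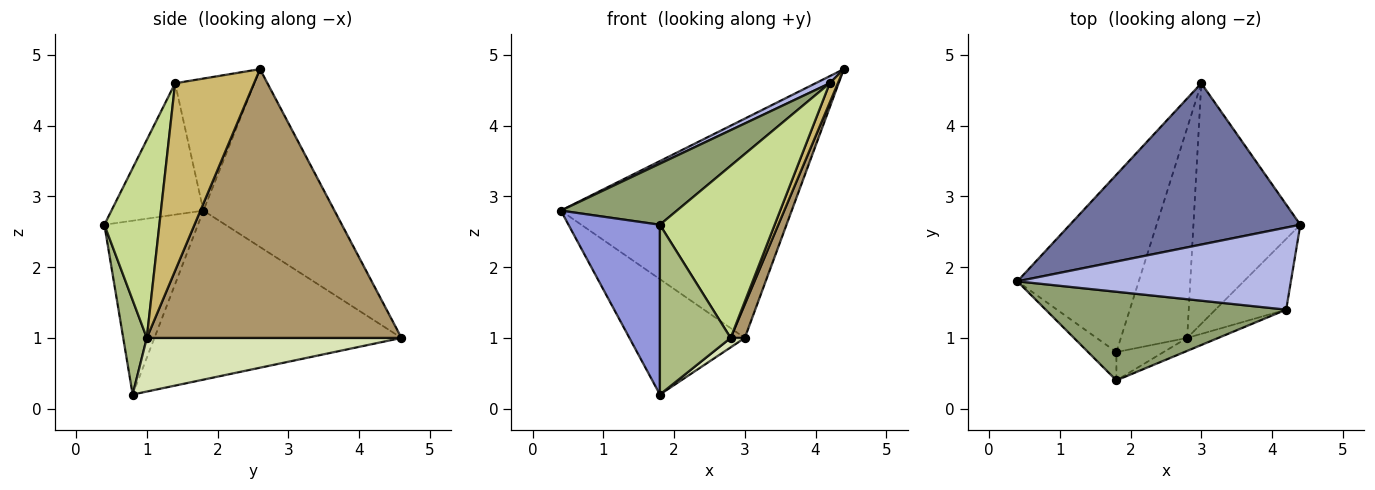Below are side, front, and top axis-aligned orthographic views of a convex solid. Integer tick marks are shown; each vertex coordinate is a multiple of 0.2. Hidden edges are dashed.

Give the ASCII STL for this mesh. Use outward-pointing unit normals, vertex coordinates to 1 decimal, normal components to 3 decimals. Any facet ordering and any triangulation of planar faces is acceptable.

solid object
 facet normal -0.416 0.733 0.539
  outer loop
   vertex 3.0 4.6 1.0
   vertex 0.4 1.8 2.8
   vertex 4.4 2.6 4.8
  endloop
 endfacet
 facet normal -0.759 0.355 -0.545
  outer loop
   vertex 1.8 0.8 0.2
   vertex 0.4 1.8 2.8
   vertex 3.0 4.6 1.0
  endloop
 endfacet
 facet normal -0.711 -0.694 -0.116
  outer loop
   vertex 1.8 0.4 2.6
   vertex 0.4 1.8 2.8
   vertex 1.8 0.8 0.2
  endloop
 endfacet
 facet normal -0.433 -0.077 0.898
  outer loop
   vertex 4.2 1.4 4.6
   vertex 4.4 2.6 4.8
   vertex 0.4 1.8 2.8
  endloop
 endfacet
 facet normal -0.410 -0.517 0.751
  outer loop
   vertex 4.2 1.4 4.6
   vertex 0.4 1.8 2.8
   vertex 1.8 0.4 2.6
  endloop
 endfacet
 facet normal 0.312 -0.937 -0.156
  outer loop
   vertex 2.8 1.0 1.0
   vertex 1.8 0.4 2.6
   vertex 1.8 0.8 0.2
  endloop
 endfacet
 facet normal 0.431 -0.900 -0.068
  outer loop
   vertex 2.8 1.0 1.0
   vertex 4.2 1.4 4.6
   vertex 1.8 0.4 2.6
  endloop
 endfacet
 facet normal 0.629 -0.035 -0.777
  outer loop
   vertex 2.8 1.0 1.0
   vertex 1.8 0.8 0.2
   vertex 3.0 4.6 1.0
  endloop
 endfacet
 facet normal 0.928 -0.052 -0.369
  outer loop
   vertex 2.8 1.0 1.0
   vertex 3.0 4.6 1.0
   vertex 4.4 2.6 4.8
  endloop
 endfacet
 facet normal 0.931 -0.097 -0.351
  outer loop
   vertex 2.8 1.0 1.0
   vertex 4.4 2.6 4.8
   vertex 4.2 1.4 4.6
  endloop
 endfacet
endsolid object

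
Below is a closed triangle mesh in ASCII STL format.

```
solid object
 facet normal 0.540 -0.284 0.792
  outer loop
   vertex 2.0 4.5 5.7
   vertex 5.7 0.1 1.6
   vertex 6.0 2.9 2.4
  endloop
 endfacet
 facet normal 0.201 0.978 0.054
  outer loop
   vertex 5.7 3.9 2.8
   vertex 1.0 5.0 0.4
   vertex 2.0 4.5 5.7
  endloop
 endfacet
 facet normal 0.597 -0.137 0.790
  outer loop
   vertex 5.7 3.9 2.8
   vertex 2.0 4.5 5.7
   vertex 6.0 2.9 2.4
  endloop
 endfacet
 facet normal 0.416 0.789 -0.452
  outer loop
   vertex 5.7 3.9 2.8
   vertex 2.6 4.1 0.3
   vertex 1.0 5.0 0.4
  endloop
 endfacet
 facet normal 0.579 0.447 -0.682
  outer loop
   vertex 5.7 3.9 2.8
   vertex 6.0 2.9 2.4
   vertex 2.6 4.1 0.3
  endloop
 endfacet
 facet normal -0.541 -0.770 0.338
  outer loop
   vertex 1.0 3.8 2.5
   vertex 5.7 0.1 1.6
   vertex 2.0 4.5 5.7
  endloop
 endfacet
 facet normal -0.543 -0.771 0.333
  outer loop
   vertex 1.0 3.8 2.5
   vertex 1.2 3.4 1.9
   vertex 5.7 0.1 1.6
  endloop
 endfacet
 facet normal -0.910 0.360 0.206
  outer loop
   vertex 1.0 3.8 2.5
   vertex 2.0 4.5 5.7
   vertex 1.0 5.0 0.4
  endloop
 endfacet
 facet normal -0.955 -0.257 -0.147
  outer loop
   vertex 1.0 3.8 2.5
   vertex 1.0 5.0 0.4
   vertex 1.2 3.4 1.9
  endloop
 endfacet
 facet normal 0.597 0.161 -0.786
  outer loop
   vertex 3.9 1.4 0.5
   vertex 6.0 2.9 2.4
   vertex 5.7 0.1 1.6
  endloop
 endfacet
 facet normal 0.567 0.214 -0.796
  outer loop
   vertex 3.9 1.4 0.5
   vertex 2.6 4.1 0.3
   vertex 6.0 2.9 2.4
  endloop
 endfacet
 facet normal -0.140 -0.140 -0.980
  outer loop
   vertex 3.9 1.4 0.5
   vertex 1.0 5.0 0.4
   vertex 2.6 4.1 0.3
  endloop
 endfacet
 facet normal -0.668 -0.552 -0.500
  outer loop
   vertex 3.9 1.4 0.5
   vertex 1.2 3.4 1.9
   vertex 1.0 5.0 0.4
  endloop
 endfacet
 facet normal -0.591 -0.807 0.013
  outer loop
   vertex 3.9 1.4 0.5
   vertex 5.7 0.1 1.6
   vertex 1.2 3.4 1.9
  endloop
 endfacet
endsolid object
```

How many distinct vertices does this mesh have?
9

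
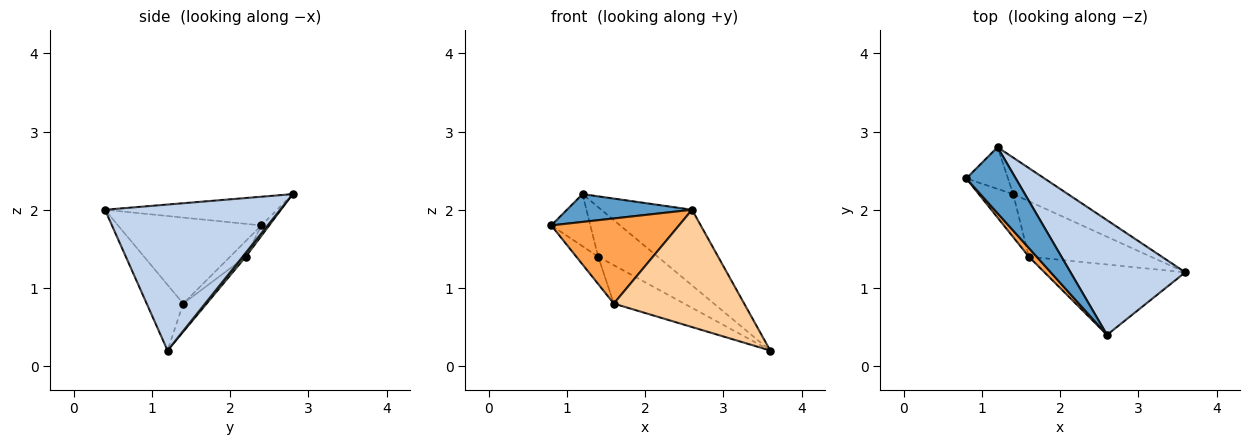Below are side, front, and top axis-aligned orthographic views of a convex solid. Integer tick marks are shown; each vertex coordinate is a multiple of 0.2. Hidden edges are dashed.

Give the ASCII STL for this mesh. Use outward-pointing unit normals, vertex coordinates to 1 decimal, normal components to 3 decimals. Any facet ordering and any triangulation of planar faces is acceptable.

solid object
 facet normal -0.471 -0.342 0.813
  outer loop
   vertex 1.2 2.8 2.2
   vertex 0.8 2.4 1.8
   vertex 2.6 0.4 2.0
  endloop
 endfacet
 facet normal 0.728 0.377 0.572
  outer loop
   vertex 1.2 2.8 2.2
   vertex 2.6 0.4 2.0
   vertex 3.6 1.2 0.2
  endloop
 endfacet
 facet normal -0.745 -0.664 0.068
  outer loop
   vertex 1.6 1.4 0.8
   vertex 2.6 0.4 2.0
   vertex 0.8 2.4 1.8
  endloop
 endfacet
 facet normal -0.233 -0.834 -0.500
  outer loop
   vertex 1.6 1.4 0.8
   vertex 3.6 1.2 0.2
   vertex 2.6 0.4 2.0
  endloop
 endfacet
 facet normal -0.154 0.772 -0.617
  outer loop
   vertex 1.4 2.2 1.4
   vertex 0.8 2.4 1.8
   vertex 1.2 2.8 2.2
  endloop
 endfacet
 facet normal 0.042 0.804 -0.593
  outer loop
   vertex 1.4 2.2 1.4
   vertex 1.2 2.8 2.2
   vertex 3.6 1.2 0.2
  endloop
 endfacet
 facet normal -0.358 0.501 -0.788
  outer loop
   vertex 1.4 2.2 1.4
   vertex 1.6 1.4 0.8
   vertex 0.8 2.4 1.8
  endloop
 endfacet
 facet normal -0.186 0.559 -0.808
  outer loop
   vertex 1.4 2.2 1.4
   vertex 3.6 1.2 0.2
   vertex 1.6 1.4 0.8
  endloop
 endfacet
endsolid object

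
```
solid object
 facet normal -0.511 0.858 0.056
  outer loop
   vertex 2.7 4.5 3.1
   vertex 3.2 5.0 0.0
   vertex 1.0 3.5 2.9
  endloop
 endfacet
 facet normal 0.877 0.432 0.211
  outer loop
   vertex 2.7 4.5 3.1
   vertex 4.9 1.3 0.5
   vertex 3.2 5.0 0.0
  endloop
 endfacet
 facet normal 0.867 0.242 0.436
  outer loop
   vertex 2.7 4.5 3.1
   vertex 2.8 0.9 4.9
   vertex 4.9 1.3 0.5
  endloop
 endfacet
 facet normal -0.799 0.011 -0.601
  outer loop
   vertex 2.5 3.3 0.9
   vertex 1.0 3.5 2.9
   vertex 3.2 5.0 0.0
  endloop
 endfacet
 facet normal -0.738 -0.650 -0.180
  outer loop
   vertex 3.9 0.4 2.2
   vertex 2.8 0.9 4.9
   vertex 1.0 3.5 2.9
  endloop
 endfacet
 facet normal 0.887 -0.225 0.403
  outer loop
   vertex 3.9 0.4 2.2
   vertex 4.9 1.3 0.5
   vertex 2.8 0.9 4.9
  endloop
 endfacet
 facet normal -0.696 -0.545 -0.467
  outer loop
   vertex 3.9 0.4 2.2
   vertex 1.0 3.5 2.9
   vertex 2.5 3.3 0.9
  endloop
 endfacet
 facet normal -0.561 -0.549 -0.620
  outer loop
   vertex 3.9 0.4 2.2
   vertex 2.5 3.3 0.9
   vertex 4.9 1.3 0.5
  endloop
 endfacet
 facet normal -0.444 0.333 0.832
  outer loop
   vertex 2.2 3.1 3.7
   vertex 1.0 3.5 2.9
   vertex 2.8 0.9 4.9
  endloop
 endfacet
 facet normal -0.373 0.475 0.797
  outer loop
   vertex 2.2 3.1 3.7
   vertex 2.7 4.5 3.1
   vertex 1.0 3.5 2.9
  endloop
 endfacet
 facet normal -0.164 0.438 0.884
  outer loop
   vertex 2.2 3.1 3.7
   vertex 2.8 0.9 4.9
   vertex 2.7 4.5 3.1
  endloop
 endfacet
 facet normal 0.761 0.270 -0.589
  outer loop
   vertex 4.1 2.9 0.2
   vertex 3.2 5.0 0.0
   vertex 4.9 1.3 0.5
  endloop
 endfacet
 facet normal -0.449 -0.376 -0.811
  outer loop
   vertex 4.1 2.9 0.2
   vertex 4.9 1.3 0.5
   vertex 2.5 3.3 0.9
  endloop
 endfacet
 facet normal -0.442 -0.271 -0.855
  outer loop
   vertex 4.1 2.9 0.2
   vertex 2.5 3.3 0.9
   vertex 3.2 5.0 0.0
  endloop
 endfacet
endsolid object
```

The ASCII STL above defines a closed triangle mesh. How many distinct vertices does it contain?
9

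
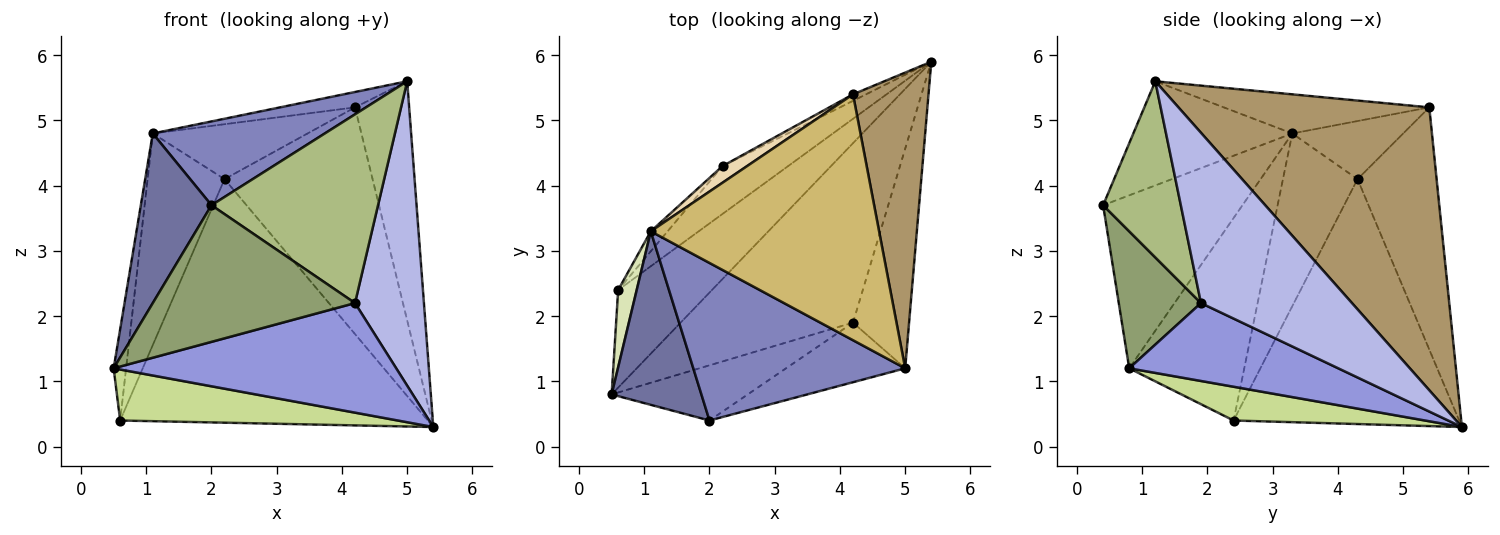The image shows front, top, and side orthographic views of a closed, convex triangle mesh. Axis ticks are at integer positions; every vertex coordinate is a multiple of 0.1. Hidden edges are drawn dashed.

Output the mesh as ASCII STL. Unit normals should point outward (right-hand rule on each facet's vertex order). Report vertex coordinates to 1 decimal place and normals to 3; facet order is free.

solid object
 facet normal -0.809 -0.410 0.420
  outer loop
   vertex 1.1 3.3 4.8
   vertex 0.5 0.8 1.2
   vertex 2.0 0.4 3.7
  endloop
 endfacet
 facet normal -0.398 -0.431 0.810
  outer loop
   vertex 1.1 3.3 4.8
   vertex 2.0 0.4 3.7
   vertex 5.0 1.2 5.6
  endloop
 endfacet
 facet normal 0.360 -0.486 -0.796
  outer loop
   vertex 4.2 1.9 2.2
   vertex 0.5 0.8 1.2
   vertex 5.4 5.9 0.3
  endloop
 endfacet
 facet normal 0.871 -0.398 -0.287
  outer loop
   vertex 4.2 1.9 2.2
   vertex 5.4 5.9 0.3
   vertex 5.0 1.2 5.6
  endloop
 endfacet
 facet normal 0.353 -0.868 -0.350
  outer loop
   vertex 4.2 1.9 2.2
   vertex 2.0 0.4 3.7
   vertex 0.5 0.8 1.2
  endloop
 endfacet
 facet normal 0.407 -0.871 -0.275
  outer loop
   vertex 4.2 1.9 2.2
   vertex 5.0 1.2 5.6
   vertex 2.0 0.4 3.7
  endloop
 endfacet
 facet normal 0.304 -0.441 -0.844
  outer loop
   vertex 0.6 2.4 0.4
   vertex 5.4 5.9 0.3
   vertex 0.5 0.8 1.2
  endloop
 endfacet
 facet normal -0.990 0.107 0.091
  outer loop
   vertex 0.6 2.4 0.4
   vertex 0.5 0.8 1.2
   vertex 1.1 3.3 4.8
  endloop
 endfacet
 facet normal 0.946 0.204 0.252
  outer loop
   vertex 4.2 5.4 5.2
   vertex 5.0 1.2 5.6
   vertex 5.4 5.9 0.3
  endloop
 endfacet
 facet normal -0.169 0.062 0.984
  outer loop
   vertex 4.2 5.4 5.2
   vertex 1.1 3.3 4.8
   vertex 5.0 1.2 5.6
  endloop
 endfacet
 facet normal -0.471 0.882 -0.025
  outer loop
   vertex 2.2 4.3 4.1
   vertex 4.2 5.4 5.2
   vertex 5.4 5.9 0.3
  endloop
 endfacet
 facet normal -0.566 0.789 0.239
  outer loop
   vertex 2.2 4.3 4.1
   vertex 1.1 3.3 4.8
   vertex 4.2 5.4 5.2
  endloop
 endfacet
 facet normal -0.584 0.797 -0.156
  outer loop
   vertex 2.2 4.3 4.1
   vertex 5.4 5.9 0.3
   vertex 0.6 2.4 0.4
  endloop
 endfacet
 facet normal -0.694 0.716 -0.068
  outer loop
   vertex 2.2 4.3 4.1
   vertex 0.6 2.4 0.4
   vertex 1.1 3.3 4.8
  endloop
 endfacet
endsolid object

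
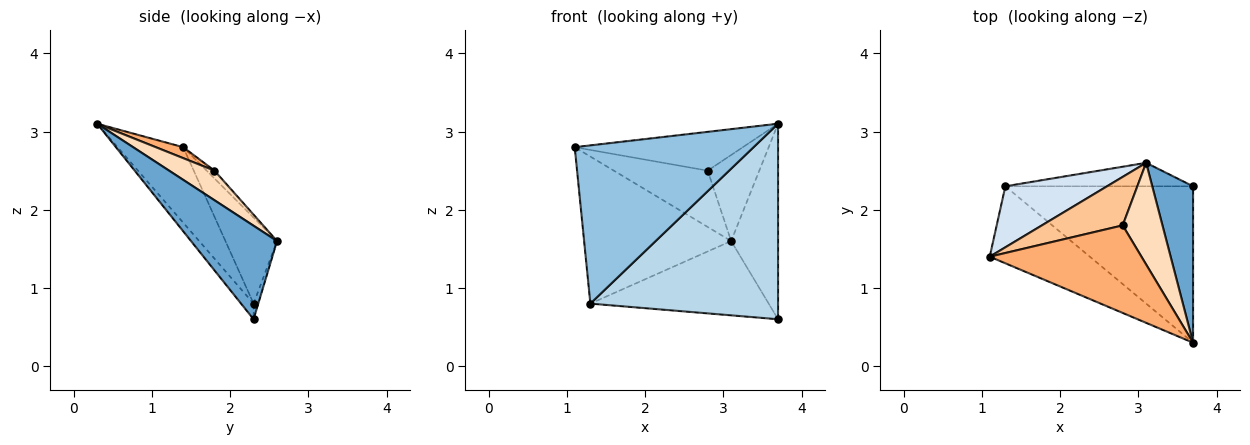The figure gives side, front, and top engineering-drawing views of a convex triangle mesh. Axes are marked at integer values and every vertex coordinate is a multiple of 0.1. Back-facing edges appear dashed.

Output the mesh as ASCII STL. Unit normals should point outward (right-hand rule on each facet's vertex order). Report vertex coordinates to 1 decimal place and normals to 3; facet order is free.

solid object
 facet normal 0.820 0.447 0.358
  outer loop
   vertex 3.1 2.6 1.6
   vertex 3.7 0.3 3.1
   vertex 3.7 2.3 0.6
  endloop
 endfacet
 facet normal -0.313 -0.854 -0.416
  outer loop
   vertex 1.3 2.3 0.8
   vertex 3.7 0.3 3.1
   vertex 1.1 1.4 2.8
  endloop
 endfacet
 facet normal -0.052 -0.780 -0.624
  outer loop
   vertex 1.3 2.3 0.8
   vertex 3.7 2.3 0.6
   vertex 3.7 0.3 3.1
  endloop
 endfacet
 facet normal -0.308 0.879 0.365
  outer loop
   vertex 1.3 2.3 0.8
   vertex 1.1 1.4 2.8
   vertex 3.1 2.6 1.6
  endloop
 endfacet
 facet normal -0.025 0.953 -0.301
  outer loop
   vertex 1.3 2.3 0.8
   vertex 3.1 2.6 1.6
   vertex 3.7 2.3 0.6
  endloop
 endfacet
 facet normal 0.066 0.404 0.912
  outer loop
   vertex 2.8 1.8 2.5
   vertex 1.1 1.4 2.8
   vertex 3.7 0.3 3.1
  endloop
 endfacet
 facet normal -0.063 0.756 0.651
  outer loop
   vertex 2.8 1.8 2.5
   vertex 3.1 2.6 1.6
   vertex 1.1 1.4 2.8
  endloop
 endfacet
 facet normal 0.494 0.562 0.664
  outer loop
   vertex 2.8 1.8 2.5
   vertex 3.7 0.3 3.1
   vertex 3.1 2.6 1.6
  endloop
 endfacet
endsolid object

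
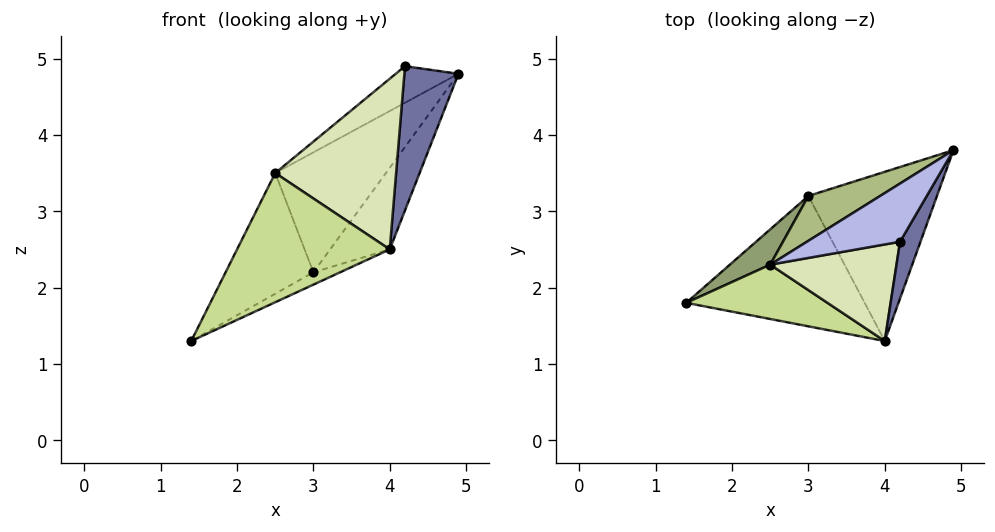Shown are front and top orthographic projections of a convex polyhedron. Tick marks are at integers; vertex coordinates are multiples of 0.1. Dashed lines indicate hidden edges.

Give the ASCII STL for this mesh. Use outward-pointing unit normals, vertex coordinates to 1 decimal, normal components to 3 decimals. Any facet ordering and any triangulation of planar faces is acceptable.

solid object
 facet normal 0.855 -0.483 0.190
  outer loop
   vertex 4.2 2.6 4.9
   vertex 4.0 1.3 2.5
   vertex 4.9 3.8 4.8
  endloop
 endfacet
 facet normal 0.431 0.085 -0.898
  outer loop
   vertex 3.0 3.2 2.2
   vertex 4.0 1.3 2.5
   vertex 1.4 1.8 1.3
  endloop
 endfacet
 facet normal 0.739 0.293 -0.607
  outer loop
   vertex 3.0 3.2 2.2
   vertex 4.9 3.8 4.8
   vertex 4.0 1.3 2.5
  endloop
 endfacet
 facet normal -0.620 0.417 0.664
  outer loop
   vertex 2.5 2.3 3.5
   vertex 4.2 2.6 4.9
   vertex 4.9 3.8 4.8
  endloop
 endfacet
 facet normal -0.706 0.679 0.199
  outer loop
   vertex 2.5 2.3 3.5
   vertex 3.0 3.2 2.2
   vertex 1.4 1.8 1.3
  endloop
 endfacet
 facet normal -0.613 0.740 0.277
  outer loop
   vertex 2.5 2.3 3.5
   vertex 4.9 3.8 4.8
   vertex 3.0 3.2 2.2
  endloop
 endfacet
 facet normal -0.336 -0.868 0.365
  outer loop
   vertex 2.5 2.3 3.5
   vertex 1.4 1.8 1.3
   vertex 4.0 1.3 2.5
  endloop
 endfacet
 facet normal -0.244 -0.844 0.478
  outer loop
   vertex 2.5 2.3 3.5
   vertex 4.0 1.3 2.5
   vertex 4.2 2.6 4.9
  endloop
 endfacet
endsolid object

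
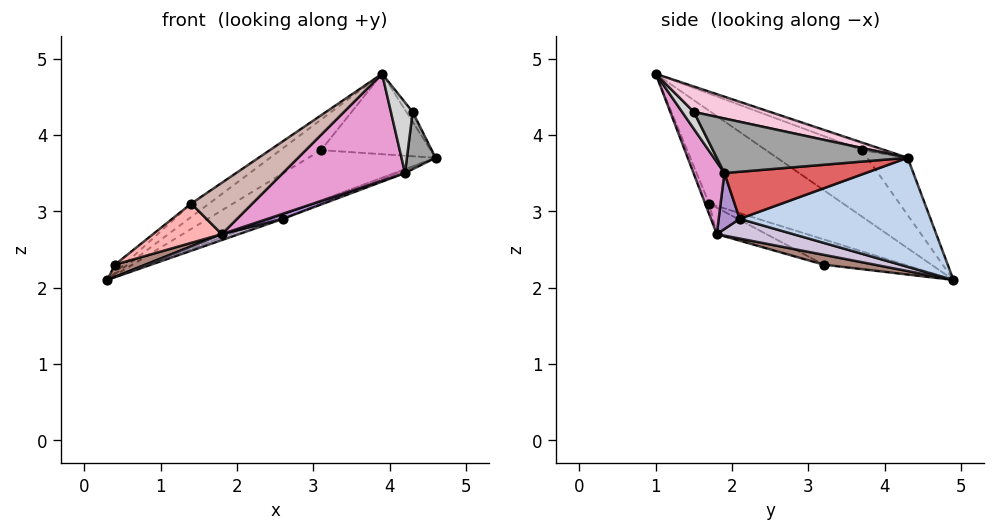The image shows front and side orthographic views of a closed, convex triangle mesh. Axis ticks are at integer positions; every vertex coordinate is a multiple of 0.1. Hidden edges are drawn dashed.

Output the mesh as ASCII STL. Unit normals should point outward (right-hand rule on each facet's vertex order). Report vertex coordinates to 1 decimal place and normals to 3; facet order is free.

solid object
 facet normal -0.547 0.073 0.834
  outer loop
   vertex 1.4 1.7 3.1
   vertex 3.9 1.0 4.8
   vertex 0.3 4.9 2.1
  endloop
 endfacet
 facet normal 0.351 0.021 -0.936
  outer loop
   vertex 2.6 2.1 2.9
   vertex 0.3 4.9 2.1
   vertex 4.6 4.3 3.7
  endloop
 endfacet
 facet normal -0.197 0.619 0.761
  outer loop
   vertex 3.1 3.7 3.8
   vertex 4.6 4.3 3.7
   vertex 0.3 4.9 2.1
  endloop
 endfacet
 facet normal -0.449 0.191 0.873
  outer loop
   vertex 3.1 3.7 3.8
   vertex 0.3 4.9 2.1
   vertex 3.9 1.0 4.8
  endloop
 endfacet
 facet normal -0.069 0.329 0.942
  outer loop
   vertex 3.1 3.7 3.8
   vertex 3.9 1.0 4.8
   vertex 4.6 4.3 3.7
  endloop
 endfacet
 facet normal -0.563 0.064 0.824
  outer loop
   vertex 0.4 3.2 2.3
   vertex 1.4 1.7 3.1
   vertex 0.3 4.9 2.1
  endloop
 endfacet
 facet normal 0.353 0.019 -0.935
  outer loop
   vertex 4.2 1.9 3.5
   vertex 2.6 2.1 2.9
   vertex 4.6 4.3 3.7
  endloop
 endfacet
 facet normal -0.460 -0.637 -0.619
  outer loop
   vertex 1.8 1.8 2.7
   vertex 1.4 1.7 3.1
   vertex 0.4 3.2 2.3
  endloop
 endfacet
 facet normal 0.316 -0.230 -0.920
  outer loop
   vertex 1.8 1.8 2.7
   vertex 2.6 2.1 2.9
   vertex 4.2 1.9 3.5
  endloop
 endfacet
 facet normal 0.263 -0.059 -0.963
  outer loop
   vertex 1.8 1.8 2.7
   vertex 0.3 4.9 2.1
   vertex 2.6 2.1 2.9
  endloop
 endfacet
 facet normal 0.175 -0.105 -0.979
  outer loop
   vertex 1.8 1.8 2.7
   vertex 0.4 3.2 2.3
   vertex 0.3 4.9 2.1
  endloop
 endfacet
 facet normal -0.062 -0.952 -0.300
  outer loop
   vertex 1.8 1.8 2.7
   vertex 3.9 1.0 4.8
   vertex 1.4 1.7 3.1
  endloop
 endfacet
 facet normal 0.209 -0.826 -0.524
  outer loop
   vertex 1.8 1.8 2.7
   vertex 4.2 1.9 3.5
   vertex 3.9 1.0 4.8
  endloop
 endfacet
 facet normal 0.749 0.061 0.660
  outer loop
   vertex 4.3 1.5 4.3
   vertex 4.6 4.3 3.7
   vertex 3.9 1.0 4.8
  endloop
 endfacet
 facet normal 0.970 -0.146 -0.194
  outer loop
   vertex 4.3 1.5 4.3
   vertex 4.2 1.9 3.5
   vertex 4.6 4.3 3.7
  endloop
 endfacet
 facet normal 0.425 -0.787 -0.447
  outer loop
   vertex 4.3 1.5 4.3
   vertex 3.9 1.0 4.8
   vertex 4.2 1.9 3.5
  endloop
 endfacet
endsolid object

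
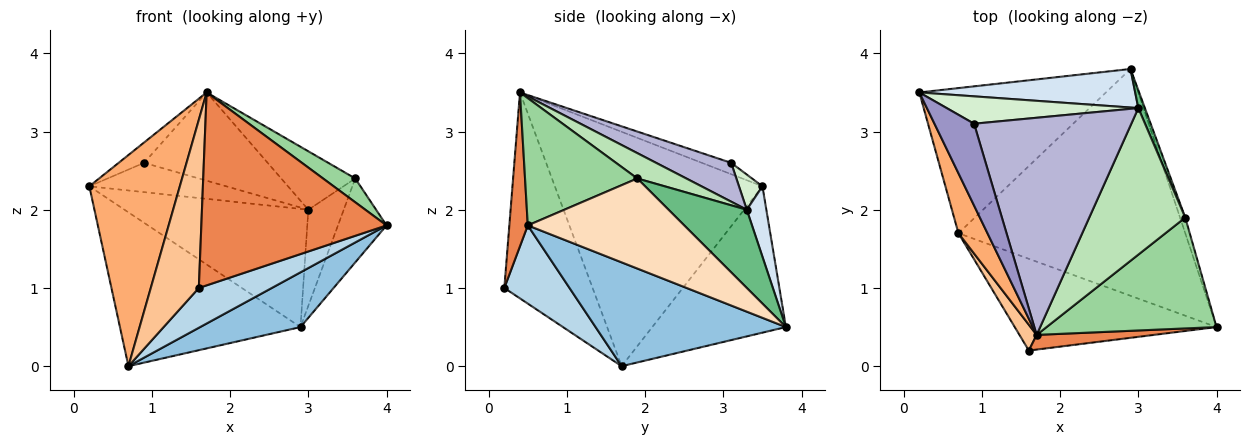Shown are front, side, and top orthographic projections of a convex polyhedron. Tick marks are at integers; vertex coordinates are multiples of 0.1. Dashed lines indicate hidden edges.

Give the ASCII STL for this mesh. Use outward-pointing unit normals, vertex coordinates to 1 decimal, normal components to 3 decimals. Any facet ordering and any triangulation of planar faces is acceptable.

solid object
 facet normal -0.474 0.640 -0.604
  outer loop
   vertex 0.7 1.7 0.0
   vertex 0.2 3.5 2.3
   vertex 2.9 3.8 0.5
  endloop
 endfacet
 facet normal 0.406 -0.214 -0.888
  outer loop
   vertex 0.7 1.7 0.0
   vertex 2.9 3.8 0.5
   vertex 4.0 0.5 1.8
  endloop
 endfacet
 facet normal 0.335 -0.375 -0.864
  outer loop
   vertex 1.6 0.2 1.0
   vertex 0.7 1.7 0.0
   vertex 4.0 0.5 1.8
  endloop
 endfacet
 facet normal 0.101 0.946 0.309
  outer loop
   vertex 3.0 3.3 2.0
   vertex 2.9 3.8 0.5
   vertex 0.2 3.5 2.3
  endloop
 endfacet
 facet normal 0.099 -0.992 0.075
  outer loop
   vertex 1.7 0.4 3.5
   vertex 1.6 0.2 1.0
   vertex 4.0 0.5 1.8
  endloop
 endfacet
 facet normal -0.911 -0.397 0.113
  outer loop
   vertex 1.7 0.4 3.5
   vertex 0.2 3.5 2.3
   vertex 0.7 1.7 0.0
  endloop
 endfacet
 facet normal -0.876 -0.477 0.073
  outer loop
   vertex 1.7 0.4 3.5
   vertex 0.7 1.7 0.0
   vertex 1.6 0.2 1.0
  endloop
 endfacet
 facet normal 0.954 0.296 -0.055
  outer loop
   vertex 3.6 1.9 2.4
   vertex 4.0 0.5 1.8
   vertex 2.9 3.8 0.5
  endloop
 endfacet
 facet normal 0.908 0.411 0.076
  outer loop
   vertex 3.6 1.9 2.4
   vertex 2.9 3.8 0.5
   vertex 3.0 3.3 2.0
  endloop
 endfacet
 facet normal 0.591 -0.169 0.789
  outer loop
   vertex 3.6 1.9 2.4
   vertex 1.7 0.4 3.5
   vertex 4.0 0.5 1.8
  endloop
 endfacet
 facet normal 0.238 0.360 0.902
  outer loop
   vertex 3.6 1.9 2.4
   vertex 3.0 3.3 2.0
   vertex 1.7 0.4 3.5
  endloop
 endfacet
 facet normal 0.124 0.725 0.677
  outer loop
   vertex 0.9 3.1 2.6
   vertex 3.0 3.3 2.0
   vertex 0.2 3.5 2.3
  endloop
 endfacet
 facet normal -0.268 0.232 0.935
  outer loop
   vertex 0.9 3.1 2.6
   vertex 0.2 3.5 2.3
   vertex 1.7 0.4 3.5
  endloop
 endfacet
 facet normal 0.223 0.367 0.903
  outer loop
   vertex 0.9 3.1 2.6
   vertex 1.7 0.4 3.5
   vertex 3.0 3.3 2.0
  endloop
 endfacet
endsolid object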